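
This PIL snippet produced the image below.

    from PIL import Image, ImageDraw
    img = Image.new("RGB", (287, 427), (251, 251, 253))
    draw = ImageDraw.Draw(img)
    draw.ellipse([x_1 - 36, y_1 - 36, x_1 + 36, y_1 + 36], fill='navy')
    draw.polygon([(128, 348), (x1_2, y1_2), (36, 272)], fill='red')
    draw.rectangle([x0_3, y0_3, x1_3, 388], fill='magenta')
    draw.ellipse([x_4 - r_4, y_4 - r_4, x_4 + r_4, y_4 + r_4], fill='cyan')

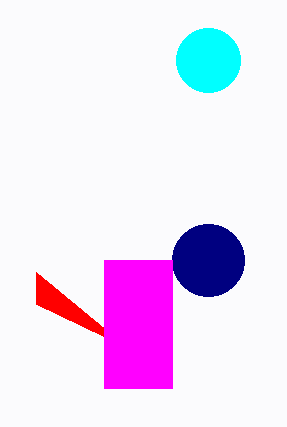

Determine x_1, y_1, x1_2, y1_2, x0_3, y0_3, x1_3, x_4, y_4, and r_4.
x_1 = 208
y_1 = 260
x1_2 = 36
y1_2 = 304
x0_3 = 104
y0_3 = 260
x1_3 = 172
x_4 = 208
y_4 = 60
r_4 = 32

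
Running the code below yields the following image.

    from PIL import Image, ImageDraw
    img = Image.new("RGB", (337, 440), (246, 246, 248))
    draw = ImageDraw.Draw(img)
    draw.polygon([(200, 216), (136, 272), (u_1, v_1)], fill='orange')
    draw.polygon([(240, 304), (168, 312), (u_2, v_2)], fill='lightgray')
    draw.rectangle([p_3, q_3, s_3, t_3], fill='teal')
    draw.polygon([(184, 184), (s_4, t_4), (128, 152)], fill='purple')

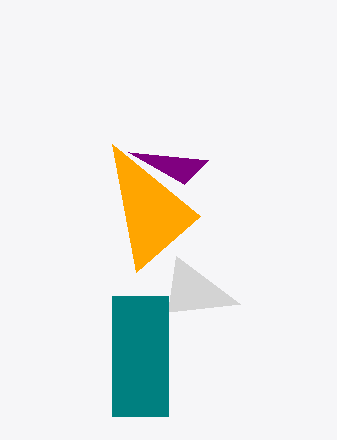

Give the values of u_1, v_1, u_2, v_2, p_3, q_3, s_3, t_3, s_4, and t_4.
u_1 = 112
v_1 = 144
u_2 = 176
v_2 = 256
p_3 = 112
q_3 = 296
s_3 = 168
t_3 = 416
s_4 = 208
t_4 = 160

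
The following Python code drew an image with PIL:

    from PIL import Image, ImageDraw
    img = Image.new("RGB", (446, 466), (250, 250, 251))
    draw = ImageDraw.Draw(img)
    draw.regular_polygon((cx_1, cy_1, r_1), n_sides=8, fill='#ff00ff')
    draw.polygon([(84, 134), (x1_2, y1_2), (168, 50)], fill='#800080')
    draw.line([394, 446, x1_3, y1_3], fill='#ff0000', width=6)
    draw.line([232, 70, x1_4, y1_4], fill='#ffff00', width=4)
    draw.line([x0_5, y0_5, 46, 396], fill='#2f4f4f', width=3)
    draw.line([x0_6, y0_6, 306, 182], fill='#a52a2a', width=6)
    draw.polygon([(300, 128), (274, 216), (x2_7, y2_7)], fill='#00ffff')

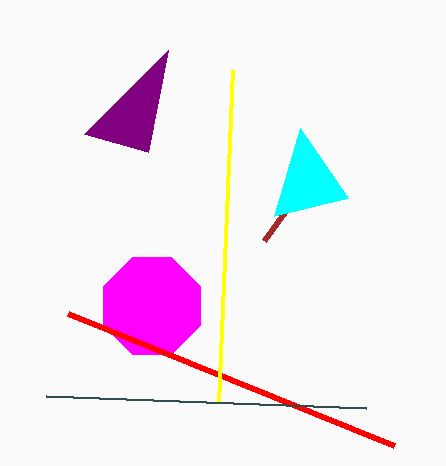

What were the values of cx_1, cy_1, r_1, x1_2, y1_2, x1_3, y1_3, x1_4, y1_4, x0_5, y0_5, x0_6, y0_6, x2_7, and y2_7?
cx_1 = 152; cy_1 = 306; r_1 = 52; x1_2 = 148; y1_2 = 152; x1_3 = 68; y1_3 = 314; x1_4 = 218; y1_4 = 402; x0_5 = 366; y0_5 = 408; x0_6 = 264; y0_6 = 240; x2_7 = 348; y2_7 = 198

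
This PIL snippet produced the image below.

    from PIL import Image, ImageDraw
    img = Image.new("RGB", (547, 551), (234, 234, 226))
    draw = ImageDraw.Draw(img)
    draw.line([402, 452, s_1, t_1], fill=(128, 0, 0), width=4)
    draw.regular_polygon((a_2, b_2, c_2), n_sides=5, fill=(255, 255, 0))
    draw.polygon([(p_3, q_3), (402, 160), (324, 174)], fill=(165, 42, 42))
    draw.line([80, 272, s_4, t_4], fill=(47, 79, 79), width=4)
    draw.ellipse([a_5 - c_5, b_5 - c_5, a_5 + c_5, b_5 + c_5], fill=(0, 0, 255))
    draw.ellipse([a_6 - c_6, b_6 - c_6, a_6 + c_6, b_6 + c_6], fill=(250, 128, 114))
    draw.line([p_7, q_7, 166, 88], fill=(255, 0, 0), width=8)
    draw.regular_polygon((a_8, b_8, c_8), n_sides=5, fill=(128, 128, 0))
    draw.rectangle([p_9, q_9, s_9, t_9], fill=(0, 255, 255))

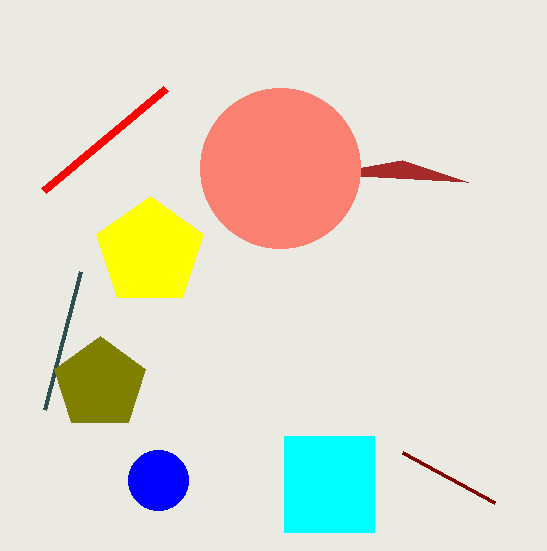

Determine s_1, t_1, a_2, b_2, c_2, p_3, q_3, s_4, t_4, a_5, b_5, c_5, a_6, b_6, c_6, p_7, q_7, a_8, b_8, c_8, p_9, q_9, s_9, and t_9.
s_1 = 494
t_1 = 502
a_2 = 150
b_2 = 252
c_2 = 56
p_3 = 468
q_3 = 182
s_4 = 44
t_4 = 410
a_5 = 158
b_5 = 480
c_5 = 30
a_6 = 280
b_6 = 168
c_6 = 80
p_7 = 44
q_7 = 190
a_8 = 100
b_8 = 384
c_8 = 48
p_9 = 284
q_9 = 436
s_9 = 374
t_9 = 532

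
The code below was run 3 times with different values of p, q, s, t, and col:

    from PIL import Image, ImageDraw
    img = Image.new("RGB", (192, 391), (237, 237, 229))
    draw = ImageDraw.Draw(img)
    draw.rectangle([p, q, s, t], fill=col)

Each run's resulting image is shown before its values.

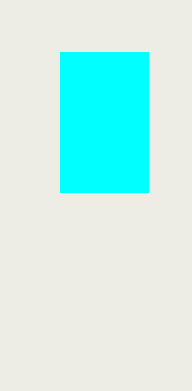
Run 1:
p = 60; q = 52; s = 148; t = 192; col = 'cyan'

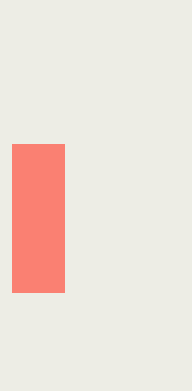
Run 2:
p = 12, q = 144, s = 64, t = 292, col = 'salmon'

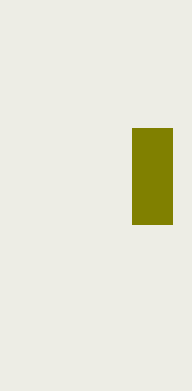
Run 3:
p = 132, q = 128, s = 172, t = 224, col = 'olive'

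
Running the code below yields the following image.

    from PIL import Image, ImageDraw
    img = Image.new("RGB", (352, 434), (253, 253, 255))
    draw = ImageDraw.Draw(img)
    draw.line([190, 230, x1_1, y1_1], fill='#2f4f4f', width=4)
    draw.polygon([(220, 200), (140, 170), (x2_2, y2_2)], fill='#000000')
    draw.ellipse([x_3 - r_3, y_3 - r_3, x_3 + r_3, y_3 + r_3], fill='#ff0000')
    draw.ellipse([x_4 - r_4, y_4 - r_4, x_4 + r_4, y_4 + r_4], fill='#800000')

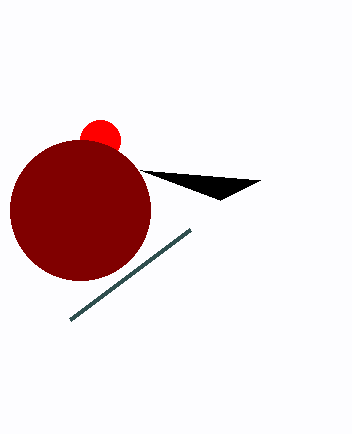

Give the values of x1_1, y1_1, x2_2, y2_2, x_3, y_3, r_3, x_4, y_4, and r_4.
x1_1 = 70; y1_1 = 320; x2_2 = 260; y2_2 = 180; x_3 = 100; y_3 = 140; r_3 = 20; x_4 = 80; y_4 = 210; r_4 = 70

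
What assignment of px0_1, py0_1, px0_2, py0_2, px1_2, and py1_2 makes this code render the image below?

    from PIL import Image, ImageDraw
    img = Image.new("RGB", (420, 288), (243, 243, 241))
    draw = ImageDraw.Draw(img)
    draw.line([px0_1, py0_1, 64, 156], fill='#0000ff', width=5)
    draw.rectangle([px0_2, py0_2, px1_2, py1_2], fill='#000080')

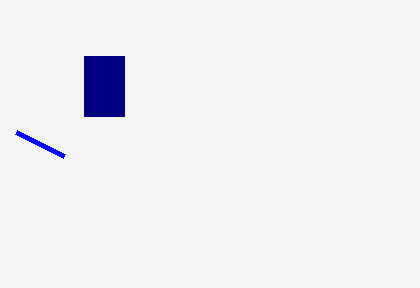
px0_1 = 16; py0_1 = 132; px0_2 = 84; py0_2 = 56; px1_2 = 124; py1_2 = 116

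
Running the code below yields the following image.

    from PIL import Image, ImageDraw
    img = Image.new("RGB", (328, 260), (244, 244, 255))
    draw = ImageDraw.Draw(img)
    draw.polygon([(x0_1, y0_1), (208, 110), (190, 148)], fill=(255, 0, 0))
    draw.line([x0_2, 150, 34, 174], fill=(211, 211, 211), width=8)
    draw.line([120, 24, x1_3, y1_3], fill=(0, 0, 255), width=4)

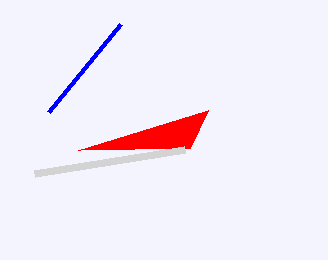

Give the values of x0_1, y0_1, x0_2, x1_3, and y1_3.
x0_1 = 78
y0_1 = 150
x0_2 = 184
x1_3 = 48
y1_3 = 112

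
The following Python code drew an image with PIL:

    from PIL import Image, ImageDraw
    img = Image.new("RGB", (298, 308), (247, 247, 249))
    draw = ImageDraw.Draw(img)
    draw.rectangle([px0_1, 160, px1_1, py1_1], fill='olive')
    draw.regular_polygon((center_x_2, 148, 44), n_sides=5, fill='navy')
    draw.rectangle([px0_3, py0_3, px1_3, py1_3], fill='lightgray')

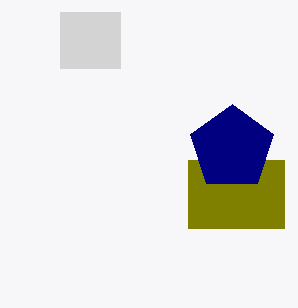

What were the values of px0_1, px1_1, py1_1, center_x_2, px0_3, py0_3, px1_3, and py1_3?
px0_1 = 188
px1_1 = 284
py1_1 = 228
center_x_2 = 232
px0_3 = 60
py0_3 = 12
px1_3 = 120
py1_3 = 68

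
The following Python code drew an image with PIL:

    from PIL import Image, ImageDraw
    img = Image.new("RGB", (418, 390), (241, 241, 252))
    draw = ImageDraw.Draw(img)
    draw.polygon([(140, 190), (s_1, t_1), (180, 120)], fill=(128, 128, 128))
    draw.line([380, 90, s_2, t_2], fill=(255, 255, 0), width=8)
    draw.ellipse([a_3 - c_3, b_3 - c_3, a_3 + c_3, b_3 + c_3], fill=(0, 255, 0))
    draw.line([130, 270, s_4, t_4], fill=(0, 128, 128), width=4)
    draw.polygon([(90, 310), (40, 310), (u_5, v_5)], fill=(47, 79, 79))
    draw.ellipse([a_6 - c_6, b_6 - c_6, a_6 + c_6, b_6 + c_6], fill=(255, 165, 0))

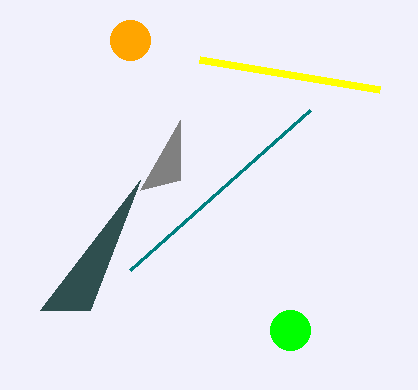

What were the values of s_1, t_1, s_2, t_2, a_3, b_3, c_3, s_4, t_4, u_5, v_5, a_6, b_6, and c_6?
s_1 = 180
t_1 = 180
s_2 = 200
t_2 = 60
a_3 = 290
b_3 = 330
c_3 = 20
s_4 = 310
t_4 = 110
u_5 = 140
v_5 = 180
a_6 = 130
b_6 = 40
c_6 = 20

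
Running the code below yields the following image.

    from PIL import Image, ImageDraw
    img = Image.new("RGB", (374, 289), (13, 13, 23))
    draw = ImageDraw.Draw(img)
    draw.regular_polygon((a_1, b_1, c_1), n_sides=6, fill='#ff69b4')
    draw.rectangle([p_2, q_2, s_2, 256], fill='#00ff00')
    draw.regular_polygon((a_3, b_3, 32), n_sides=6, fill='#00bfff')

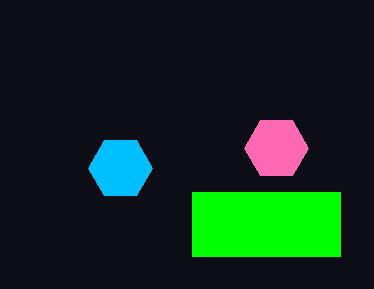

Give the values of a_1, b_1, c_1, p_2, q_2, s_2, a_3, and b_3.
a_1 = 276, b_1 = 148, c_1 = 32, p_2 = 192, q_2 = 192, s_2 = 340, a_3 = 120, b_3 = 168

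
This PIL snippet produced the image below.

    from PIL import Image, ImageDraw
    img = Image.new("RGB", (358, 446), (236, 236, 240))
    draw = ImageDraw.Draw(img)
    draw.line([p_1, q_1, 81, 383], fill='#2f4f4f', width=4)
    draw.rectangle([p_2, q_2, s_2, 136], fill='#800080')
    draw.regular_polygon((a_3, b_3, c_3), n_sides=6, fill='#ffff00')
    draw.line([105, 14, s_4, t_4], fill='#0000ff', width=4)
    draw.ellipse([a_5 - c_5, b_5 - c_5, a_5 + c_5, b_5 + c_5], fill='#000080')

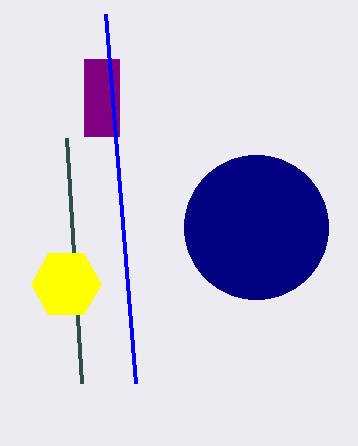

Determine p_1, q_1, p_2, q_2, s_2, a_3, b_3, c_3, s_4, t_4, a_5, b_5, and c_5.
p_1 = 66, q_1 = 138, p_2 = 84, q_2 = 59, s_2 = 119, a_3 = 66, b_3 = 284, c_3 = 35, s_4 = 135, t_4 = 383, a_5 = 256, b_5 = 227, c_5 = 72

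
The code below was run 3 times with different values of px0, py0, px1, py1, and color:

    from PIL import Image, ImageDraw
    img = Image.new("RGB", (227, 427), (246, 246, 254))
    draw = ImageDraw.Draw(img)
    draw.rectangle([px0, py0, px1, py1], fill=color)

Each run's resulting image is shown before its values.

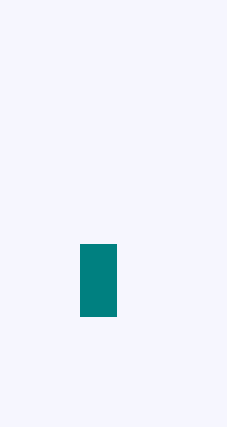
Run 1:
px0 = 80, py0 = 244, px1 = 116, py1 = 316, color = 'teal'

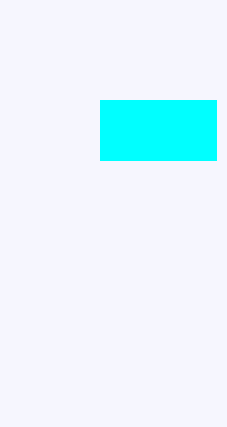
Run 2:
px0 = 100; py0 = 100; px1 = 216; py1 = 160; color = 'cyan'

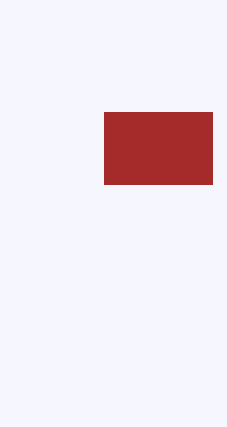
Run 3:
px0 = 104
py0 = 112
px1 = 212
py1 = 184
color = 'brown'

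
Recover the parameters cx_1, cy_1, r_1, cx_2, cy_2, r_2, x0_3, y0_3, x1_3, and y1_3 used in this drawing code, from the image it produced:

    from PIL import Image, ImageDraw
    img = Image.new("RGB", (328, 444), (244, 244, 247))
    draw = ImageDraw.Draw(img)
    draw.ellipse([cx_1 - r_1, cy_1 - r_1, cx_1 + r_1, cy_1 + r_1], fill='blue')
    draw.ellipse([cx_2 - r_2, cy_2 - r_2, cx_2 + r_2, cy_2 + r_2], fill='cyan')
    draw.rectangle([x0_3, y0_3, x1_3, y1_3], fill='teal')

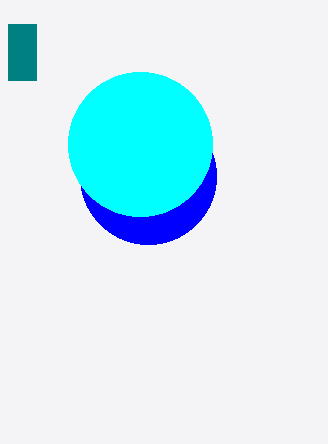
cx_1 = 148, cy_1 = 176, r_1 = 68, cx_2 = 140, cy_2 = 144, r_2 = 72, x0_3 = 8, y0_3 = 24, x1_3 = 36, y1_3 = 80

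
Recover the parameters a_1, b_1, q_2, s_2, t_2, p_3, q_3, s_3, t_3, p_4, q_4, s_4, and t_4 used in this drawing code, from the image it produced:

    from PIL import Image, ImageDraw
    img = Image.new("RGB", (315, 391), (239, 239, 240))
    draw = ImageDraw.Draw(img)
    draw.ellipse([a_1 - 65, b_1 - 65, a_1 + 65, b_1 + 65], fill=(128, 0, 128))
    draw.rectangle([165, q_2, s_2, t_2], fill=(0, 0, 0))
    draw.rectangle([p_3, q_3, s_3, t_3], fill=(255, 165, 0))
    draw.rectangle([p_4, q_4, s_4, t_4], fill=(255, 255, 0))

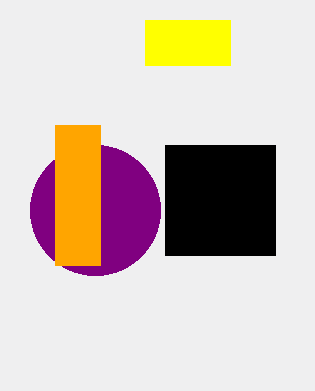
a_1 = 95
b_1 = 210
q_2 = 145
s_2 = 275
t_2 = 255
p_3 = 55
q_3 = 125
s_3 = 100
t_3 = 265
p_4 = 145
q_4 = 20
s_4 = 230
t_4 = 65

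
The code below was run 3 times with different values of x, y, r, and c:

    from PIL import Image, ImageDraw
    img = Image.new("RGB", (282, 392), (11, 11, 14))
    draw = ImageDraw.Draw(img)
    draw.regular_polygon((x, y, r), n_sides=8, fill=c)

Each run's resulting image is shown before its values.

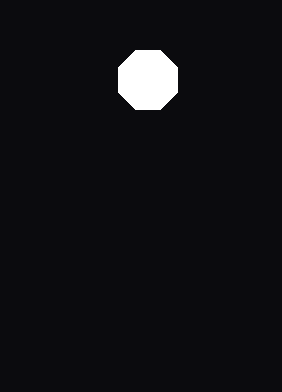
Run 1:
x = 148
y = 80
r = 32
c = 'white'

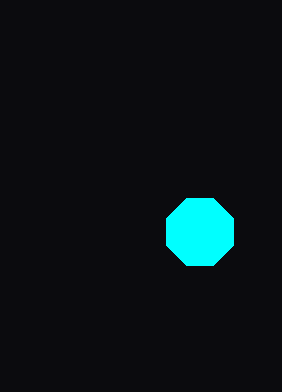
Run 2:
x = 200
y = 232
r = 36
c = 'cyan'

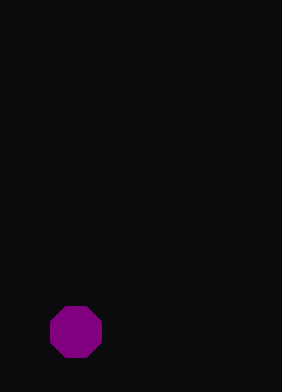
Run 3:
x = 76
y = 332
r = 28
c = 'purple'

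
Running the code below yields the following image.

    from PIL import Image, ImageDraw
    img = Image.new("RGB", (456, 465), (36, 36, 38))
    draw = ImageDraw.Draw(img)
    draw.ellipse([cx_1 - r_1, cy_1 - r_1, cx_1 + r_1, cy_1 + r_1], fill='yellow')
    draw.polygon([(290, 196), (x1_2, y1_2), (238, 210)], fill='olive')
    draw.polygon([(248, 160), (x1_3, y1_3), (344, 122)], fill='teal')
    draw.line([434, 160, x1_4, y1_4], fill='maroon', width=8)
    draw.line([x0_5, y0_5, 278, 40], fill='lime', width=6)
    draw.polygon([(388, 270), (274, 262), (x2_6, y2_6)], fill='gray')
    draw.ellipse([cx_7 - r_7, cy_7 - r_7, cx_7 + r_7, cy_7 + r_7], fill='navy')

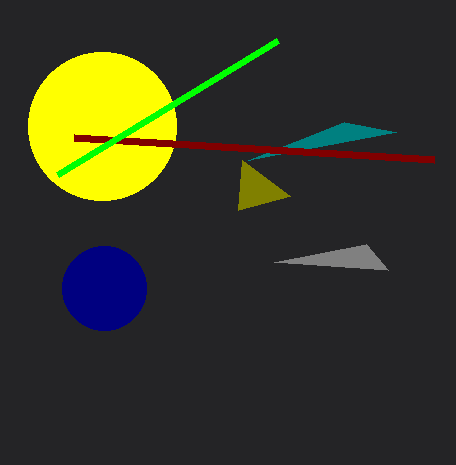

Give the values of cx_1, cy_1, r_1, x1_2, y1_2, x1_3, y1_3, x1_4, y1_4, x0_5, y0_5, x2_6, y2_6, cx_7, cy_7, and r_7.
cx_1 = 102
cy_1 = 126
r_1 = 74
x1_2 = 242
y1_2 = 160
x1_3 = 396
y1_3 = 132
x1_4 = 74
y1_4 = 138
x0_5 = 58
y0_5 = 174
x2_6 = 366
y2_6 = 244
cx_7 = 104
cy_7 = 288
r_7 = 42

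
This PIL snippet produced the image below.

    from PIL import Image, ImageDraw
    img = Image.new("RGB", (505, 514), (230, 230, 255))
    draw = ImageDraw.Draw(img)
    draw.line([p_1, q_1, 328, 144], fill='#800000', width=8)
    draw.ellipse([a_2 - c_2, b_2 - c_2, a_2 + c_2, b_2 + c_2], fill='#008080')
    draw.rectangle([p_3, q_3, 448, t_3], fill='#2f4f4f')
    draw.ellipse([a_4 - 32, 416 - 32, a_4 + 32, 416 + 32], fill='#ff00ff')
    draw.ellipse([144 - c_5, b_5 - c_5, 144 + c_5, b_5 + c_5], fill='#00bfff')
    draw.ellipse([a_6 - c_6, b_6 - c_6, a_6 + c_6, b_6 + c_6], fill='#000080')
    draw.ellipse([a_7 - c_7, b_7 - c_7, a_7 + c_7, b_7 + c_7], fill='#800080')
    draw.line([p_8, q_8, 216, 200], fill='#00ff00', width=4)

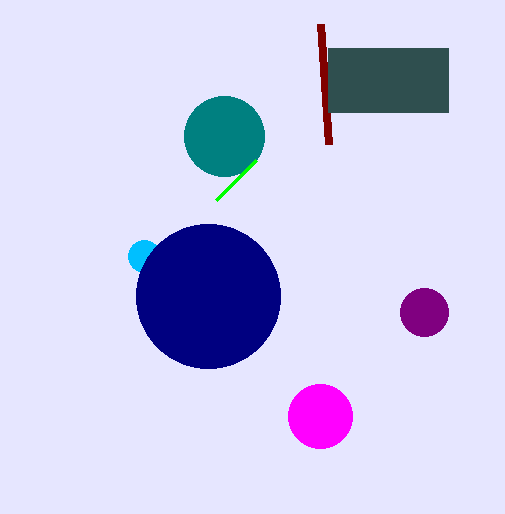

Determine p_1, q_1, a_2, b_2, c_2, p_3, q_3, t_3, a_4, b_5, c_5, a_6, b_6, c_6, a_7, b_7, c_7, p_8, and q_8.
p_1 = 320
q_1 = 24
a_2 = 224
b_2 = 136
c_2 = 40
p_3 = 328
q_3 = 48
t_3 = 112
a_4 = 320
b_5 = 256
c_5 = 16
a_6 = 208
b_6 = 296
c_6 = 72
a_7 = 424
b_7 = 312
c_7 = 24
p_8 = 256
q_8 = 160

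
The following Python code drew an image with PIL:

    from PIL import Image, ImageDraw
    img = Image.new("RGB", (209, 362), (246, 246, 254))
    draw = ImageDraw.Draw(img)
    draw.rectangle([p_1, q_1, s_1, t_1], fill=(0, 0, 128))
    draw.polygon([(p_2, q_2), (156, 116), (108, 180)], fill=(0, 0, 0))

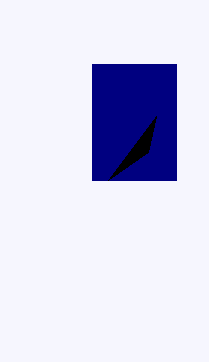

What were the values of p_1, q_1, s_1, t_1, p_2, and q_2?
p_1 = 92
q_1 = 64
s_1 = 176
t_1 = 180
p_2 = 148
q_2 = 152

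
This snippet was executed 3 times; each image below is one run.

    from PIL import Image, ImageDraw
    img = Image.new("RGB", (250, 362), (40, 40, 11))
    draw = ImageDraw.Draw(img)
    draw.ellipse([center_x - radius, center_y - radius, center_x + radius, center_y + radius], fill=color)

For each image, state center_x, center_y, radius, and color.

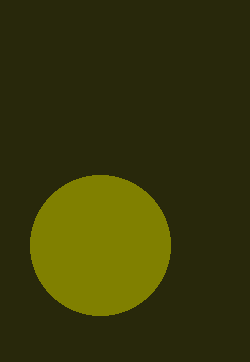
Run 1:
center_x = 100, center_y = 245, radius = 70, color = 'olive'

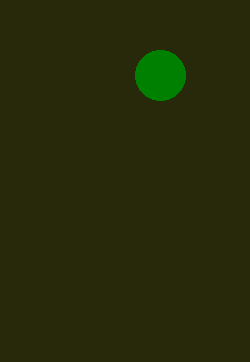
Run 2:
center_x = 160; center_y = 75; radius = 25; color = 'green'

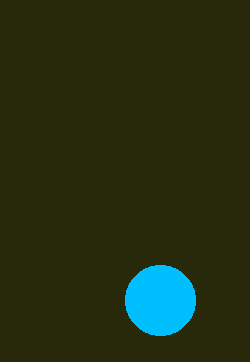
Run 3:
center_x = 160
center_y = 300
radius = 35
color = 'deepskyblue'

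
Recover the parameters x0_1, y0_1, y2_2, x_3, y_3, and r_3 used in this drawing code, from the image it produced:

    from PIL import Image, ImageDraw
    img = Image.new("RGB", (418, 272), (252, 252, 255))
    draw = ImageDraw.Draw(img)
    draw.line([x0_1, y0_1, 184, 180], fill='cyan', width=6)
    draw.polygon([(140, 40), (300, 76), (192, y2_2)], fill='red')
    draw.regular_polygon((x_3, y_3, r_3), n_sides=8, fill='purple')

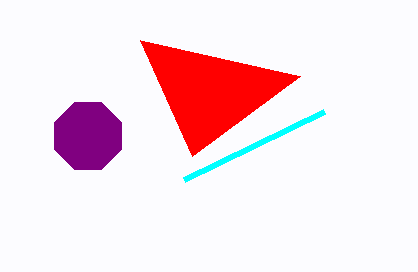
x0_1 = 324, y0_1 = 112, y2_2 = 156, x_3 = 88, y_3 = 136, r_3 = 36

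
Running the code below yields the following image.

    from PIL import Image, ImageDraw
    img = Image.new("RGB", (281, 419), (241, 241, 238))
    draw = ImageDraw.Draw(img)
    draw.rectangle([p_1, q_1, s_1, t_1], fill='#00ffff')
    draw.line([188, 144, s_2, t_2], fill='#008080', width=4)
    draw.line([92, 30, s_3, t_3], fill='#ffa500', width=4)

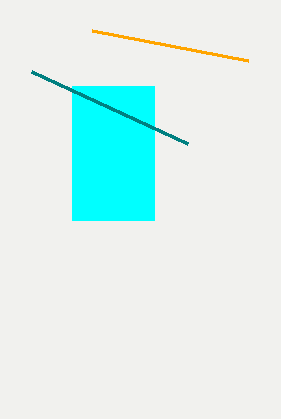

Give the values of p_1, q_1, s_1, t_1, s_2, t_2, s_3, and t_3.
p_1 = 72
q_1 = 86
s_1 = 154
t_1 = 220
s_2 = 32
t_2 = 72
s_3 = 248
t_3 = 60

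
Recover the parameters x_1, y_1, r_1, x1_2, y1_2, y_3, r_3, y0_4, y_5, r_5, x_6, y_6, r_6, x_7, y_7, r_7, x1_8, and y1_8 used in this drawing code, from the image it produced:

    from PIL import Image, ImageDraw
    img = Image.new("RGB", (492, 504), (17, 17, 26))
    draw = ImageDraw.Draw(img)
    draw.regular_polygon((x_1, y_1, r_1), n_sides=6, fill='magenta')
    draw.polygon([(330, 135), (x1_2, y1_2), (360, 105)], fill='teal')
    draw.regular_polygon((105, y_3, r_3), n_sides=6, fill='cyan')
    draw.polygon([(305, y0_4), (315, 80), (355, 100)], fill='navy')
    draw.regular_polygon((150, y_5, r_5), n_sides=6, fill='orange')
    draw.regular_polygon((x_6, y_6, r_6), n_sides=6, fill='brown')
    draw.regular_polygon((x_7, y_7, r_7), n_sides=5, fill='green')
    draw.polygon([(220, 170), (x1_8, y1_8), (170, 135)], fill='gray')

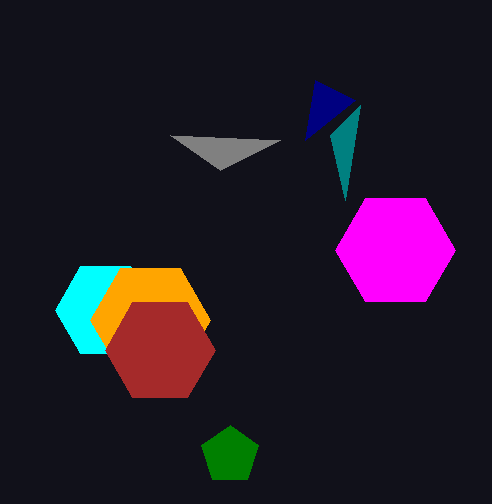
x_1 = 395, y_1 = 250, r_1 = 60, x1_2 = 345, y1_2 = 200, y_3 = 310, r_3 = 50, y0_4 = 140, y_5 = 320, r_5 = 60, x_6 = 160, y_6 = 350, r_6 = 55, x_7 = 230, y_7 = 455, r_7 = 30, x1_8 = 280, y1_8 = 140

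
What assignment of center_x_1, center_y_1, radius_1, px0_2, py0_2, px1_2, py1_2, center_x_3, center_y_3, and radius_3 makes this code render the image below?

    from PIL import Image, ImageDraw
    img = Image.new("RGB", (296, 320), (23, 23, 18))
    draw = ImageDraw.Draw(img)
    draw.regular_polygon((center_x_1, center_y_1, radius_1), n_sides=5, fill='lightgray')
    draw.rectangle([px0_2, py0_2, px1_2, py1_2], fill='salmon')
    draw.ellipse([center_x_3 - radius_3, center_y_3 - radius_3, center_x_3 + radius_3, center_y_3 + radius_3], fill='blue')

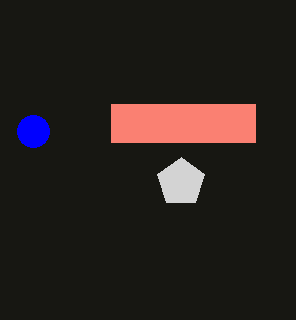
center_x_1 = 181
center_y_1 = 182
radius_1 = 25
px0_2 = 111
py0_2 = 104
px1_2 = 255
py1_2 = 142
center_x_3 = 33
center_y_3 = 131
radius_3 = 16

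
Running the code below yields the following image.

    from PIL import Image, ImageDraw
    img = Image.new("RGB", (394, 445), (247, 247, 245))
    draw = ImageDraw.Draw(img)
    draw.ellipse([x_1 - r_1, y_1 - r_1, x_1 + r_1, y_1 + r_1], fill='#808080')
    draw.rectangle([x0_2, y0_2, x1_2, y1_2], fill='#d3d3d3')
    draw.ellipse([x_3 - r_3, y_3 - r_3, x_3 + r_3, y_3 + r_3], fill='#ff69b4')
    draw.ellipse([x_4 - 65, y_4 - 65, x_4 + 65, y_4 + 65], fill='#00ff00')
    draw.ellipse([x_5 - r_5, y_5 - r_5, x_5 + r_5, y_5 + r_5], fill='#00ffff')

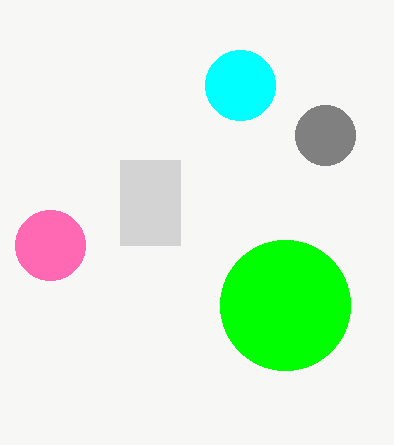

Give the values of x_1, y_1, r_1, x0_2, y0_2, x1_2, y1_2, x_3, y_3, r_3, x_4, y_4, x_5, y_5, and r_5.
x_1 = 325; y_1 = 135; r_1 = 30; x0_2 = 120; y0_2 = 160; x1_2 = 180; y1_2 = 245; x_3 = 50; y_3 = 245; r_3 = 35; x_4 = 285; y_4 = 305; x_5 = 240; y_5 = 85; r_5 = 35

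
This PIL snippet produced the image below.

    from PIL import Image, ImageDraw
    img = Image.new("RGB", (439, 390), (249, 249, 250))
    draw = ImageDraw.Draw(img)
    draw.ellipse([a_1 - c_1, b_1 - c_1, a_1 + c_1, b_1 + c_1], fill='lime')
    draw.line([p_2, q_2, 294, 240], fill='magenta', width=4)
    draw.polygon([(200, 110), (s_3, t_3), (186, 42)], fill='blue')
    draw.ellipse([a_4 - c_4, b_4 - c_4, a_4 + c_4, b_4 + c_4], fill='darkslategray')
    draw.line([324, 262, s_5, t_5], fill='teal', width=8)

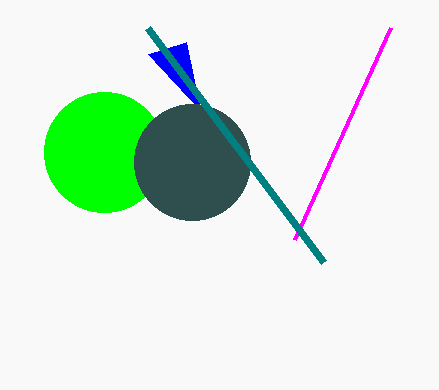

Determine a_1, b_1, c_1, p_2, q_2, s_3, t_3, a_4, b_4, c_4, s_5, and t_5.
a_1 = 104; b_1 = 152; c_1 = 60; p_2 = 390; q_2 = 28; s_3 = 148; t_3 = 54; a_4 = 192; b_4 = 162; c_4 = 58; s_5 = 148; t_5 = 28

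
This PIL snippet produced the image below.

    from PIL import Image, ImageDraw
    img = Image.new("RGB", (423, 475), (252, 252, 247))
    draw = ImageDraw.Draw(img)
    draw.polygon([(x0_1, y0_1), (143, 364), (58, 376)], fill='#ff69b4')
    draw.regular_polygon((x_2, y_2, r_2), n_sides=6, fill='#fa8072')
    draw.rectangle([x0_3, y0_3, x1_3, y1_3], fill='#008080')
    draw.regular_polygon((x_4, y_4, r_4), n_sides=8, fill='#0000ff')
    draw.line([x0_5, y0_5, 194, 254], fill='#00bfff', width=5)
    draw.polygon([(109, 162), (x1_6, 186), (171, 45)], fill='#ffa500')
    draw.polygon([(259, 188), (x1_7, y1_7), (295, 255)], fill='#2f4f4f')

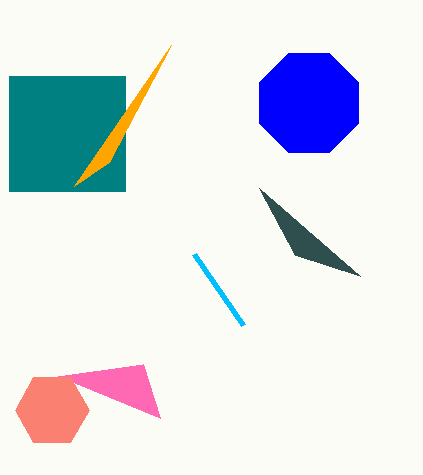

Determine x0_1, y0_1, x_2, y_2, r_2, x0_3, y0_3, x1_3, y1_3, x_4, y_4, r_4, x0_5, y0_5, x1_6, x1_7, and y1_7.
x0_1 = 160; y0_1 = 418; x_2 = 52; y_2 = 410; r_2 = 37; x0_3 = 9; y0_3 = 76; x1_3 = 125; y1_3 = 191; x_4 = 309; y_4 = 103; r_4 = 54; x0_5 = 243; y0_5 = 325; x1_6 = 74; x1_7 = 360; y1_7 = 276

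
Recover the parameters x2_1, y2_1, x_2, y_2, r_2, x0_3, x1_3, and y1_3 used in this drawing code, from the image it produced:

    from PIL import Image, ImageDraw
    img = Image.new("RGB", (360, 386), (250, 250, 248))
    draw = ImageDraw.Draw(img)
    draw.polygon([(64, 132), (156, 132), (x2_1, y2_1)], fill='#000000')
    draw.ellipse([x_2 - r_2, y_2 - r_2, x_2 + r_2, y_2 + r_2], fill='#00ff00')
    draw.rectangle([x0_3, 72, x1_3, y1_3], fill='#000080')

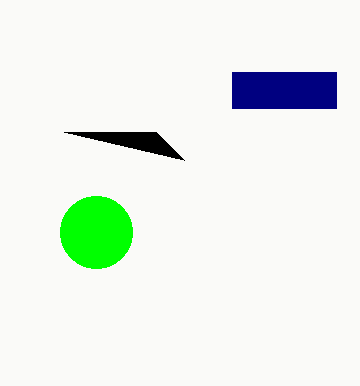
x2_1 = 184; y2_1 = 160; x_2 = 96; y_2 = 232; r_2 = 36; x0_3 = 232; x1_3 = 336; y1_3 = 108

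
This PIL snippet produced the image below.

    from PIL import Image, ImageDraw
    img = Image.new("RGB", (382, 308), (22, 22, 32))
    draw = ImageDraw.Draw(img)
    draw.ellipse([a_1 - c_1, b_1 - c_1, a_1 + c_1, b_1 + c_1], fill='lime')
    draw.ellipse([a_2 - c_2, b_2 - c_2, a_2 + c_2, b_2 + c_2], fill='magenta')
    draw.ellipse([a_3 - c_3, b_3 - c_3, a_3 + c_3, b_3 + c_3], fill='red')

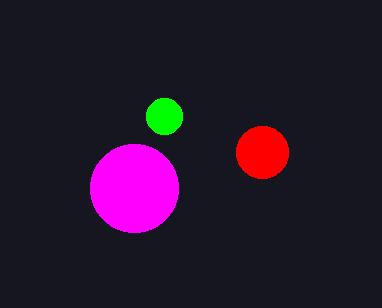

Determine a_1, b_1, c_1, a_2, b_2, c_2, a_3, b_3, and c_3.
a_1 = 164
b_1 = 116
c_1 = 18
a_2 = 134
b_2 = 188
c_2 = 44
a_3 = 262
b_3 = 152
c_3 = 26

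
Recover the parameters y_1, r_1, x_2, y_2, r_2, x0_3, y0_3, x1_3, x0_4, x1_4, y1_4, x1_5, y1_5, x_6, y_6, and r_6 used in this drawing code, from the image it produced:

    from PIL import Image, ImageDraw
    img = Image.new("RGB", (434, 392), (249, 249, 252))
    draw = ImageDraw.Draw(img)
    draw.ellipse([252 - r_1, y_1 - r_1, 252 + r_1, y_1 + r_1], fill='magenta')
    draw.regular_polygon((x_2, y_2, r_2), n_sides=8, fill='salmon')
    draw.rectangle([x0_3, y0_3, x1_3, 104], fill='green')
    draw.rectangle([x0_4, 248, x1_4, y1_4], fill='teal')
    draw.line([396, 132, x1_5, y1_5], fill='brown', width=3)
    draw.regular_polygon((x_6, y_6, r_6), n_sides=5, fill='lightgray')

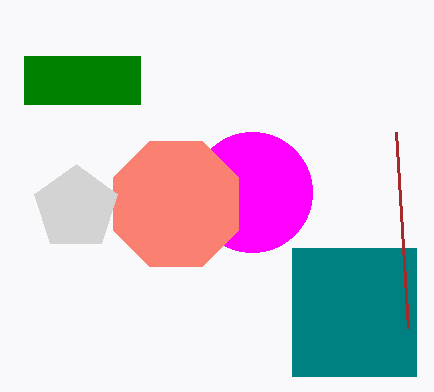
y_1 = 192
r_1 = 60
x_2 = 176
y_2 = 204
r_2 = 68
x0_3 = 24
y0_3 = 56
x1_3 = 140
x0_4 = 292
x1_4 = 416
y1_4 = 376
x1_5 = 408
y1_5 = 328
x_6 = 76
y_6 = 208
r_6 = 44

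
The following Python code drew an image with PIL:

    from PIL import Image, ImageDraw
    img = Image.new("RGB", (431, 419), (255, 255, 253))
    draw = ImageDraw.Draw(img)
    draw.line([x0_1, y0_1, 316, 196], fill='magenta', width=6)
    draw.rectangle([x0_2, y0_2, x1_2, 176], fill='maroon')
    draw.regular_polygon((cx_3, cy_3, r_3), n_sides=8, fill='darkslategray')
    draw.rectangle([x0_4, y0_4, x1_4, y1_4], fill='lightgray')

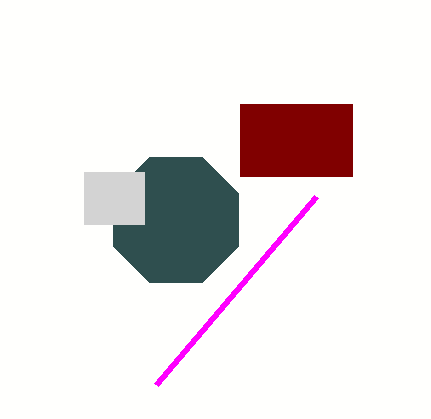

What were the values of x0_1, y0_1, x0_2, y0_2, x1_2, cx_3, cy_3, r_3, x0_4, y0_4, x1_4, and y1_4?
x0_1 = 156; y0_1 = 384; x0_2 = 240; y0_2 = 104; x1_2 = 352; cx_3 = 176; cy_3 = 220; r_3 = 68; x0_4 = 84; y0_4 = 172; x1_4 = 144; y1_4 = 224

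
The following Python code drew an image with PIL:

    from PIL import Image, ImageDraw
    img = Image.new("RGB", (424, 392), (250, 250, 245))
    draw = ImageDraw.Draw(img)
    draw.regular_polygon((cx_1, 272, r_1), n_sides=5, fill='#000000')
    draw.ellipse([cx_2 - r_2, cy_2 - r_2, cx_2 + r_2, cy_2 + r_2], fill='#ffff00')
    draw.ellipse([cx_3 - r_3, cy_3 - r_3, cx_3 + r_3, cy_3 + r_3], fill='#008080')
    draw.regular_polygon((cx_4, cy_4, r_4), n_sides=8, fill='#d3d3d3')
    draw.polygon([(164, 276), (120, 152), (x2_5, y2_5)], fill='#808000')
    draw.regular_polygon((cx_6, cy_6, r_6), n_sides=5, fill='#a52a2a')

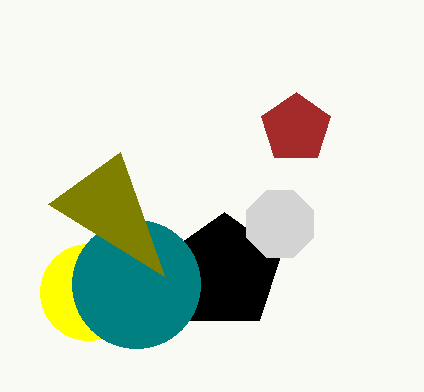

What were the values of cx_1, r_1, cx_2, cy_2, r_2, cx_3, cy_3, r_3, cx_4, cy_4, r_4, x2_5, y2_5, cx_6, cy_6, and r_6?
cx_1 = 224, r_1 = 60, cx_2 = 88, cy_2 = 292, r_2 = 48, cx_3 = 136, cy_3 = 284, r_3 = 64, cx_4 = 280, cy_4 = 224, r_4 = 36, x2_5 = 48, y2_5 = 204, cx_6 = 296, cy_6 = 128, r_6 = 36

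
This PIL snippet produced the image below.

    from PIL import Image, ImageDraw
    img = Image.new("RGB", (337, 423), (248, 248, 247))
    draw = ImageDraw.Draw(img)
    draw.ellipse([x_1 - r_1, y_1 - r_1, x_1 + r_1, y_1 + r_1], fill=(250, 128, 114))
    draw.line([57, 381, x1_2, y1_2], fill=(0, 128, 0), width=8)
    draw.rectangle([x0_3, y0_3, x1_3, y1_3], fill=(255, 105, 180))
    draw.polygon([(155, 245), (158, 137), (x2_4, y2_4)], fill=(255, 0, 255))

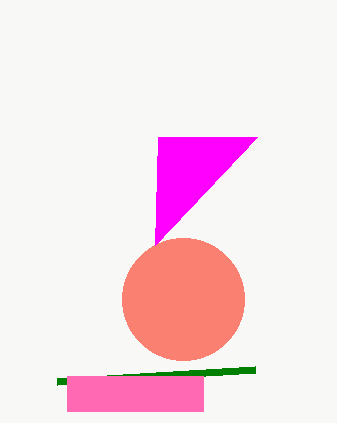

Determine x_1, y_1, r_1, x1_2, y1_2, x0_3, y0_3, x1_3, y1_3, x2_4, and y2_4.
x_1 = 183
y_1 = 299
r_1 = 61
x1_2 = 255
y1_2 = 369
x0_3 = 67
y0_3 = 376
x1_3 = 203
y1_3 = 411
x2_4 = 257
y2_4 = 137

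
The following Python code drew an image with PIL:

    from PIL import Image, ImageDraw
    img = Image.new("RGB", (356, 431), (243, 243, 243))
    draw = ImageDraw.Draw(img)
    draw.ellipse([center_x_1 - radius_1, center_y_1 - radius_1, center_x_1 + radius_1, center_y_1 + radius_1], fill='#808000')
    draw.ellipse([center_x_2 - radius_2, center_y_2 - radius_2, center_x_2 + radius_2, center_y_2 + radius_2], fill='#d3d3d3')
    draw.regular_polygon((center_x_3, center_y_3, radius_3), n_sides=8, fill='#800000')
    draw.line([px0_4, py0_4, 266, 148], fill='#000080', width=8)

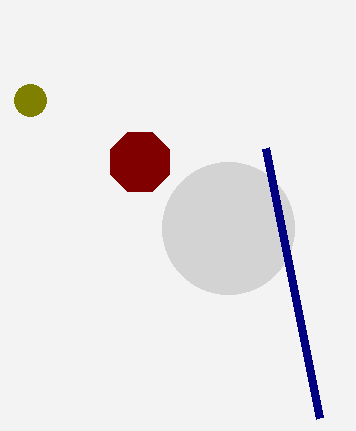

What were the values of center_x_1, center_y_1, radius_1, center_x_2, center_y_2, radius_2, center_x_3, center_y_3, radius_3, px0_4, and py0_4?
center_x_1 = 30, center_y_1 = 100, radius_1 = 16, center_x_2 = 228, center_y_2 = 228, radius_2 = 66, center_x_3 = 140, center_y_3 = 162, radius_3 = 32, px0_4 = 320, py0_4 = 418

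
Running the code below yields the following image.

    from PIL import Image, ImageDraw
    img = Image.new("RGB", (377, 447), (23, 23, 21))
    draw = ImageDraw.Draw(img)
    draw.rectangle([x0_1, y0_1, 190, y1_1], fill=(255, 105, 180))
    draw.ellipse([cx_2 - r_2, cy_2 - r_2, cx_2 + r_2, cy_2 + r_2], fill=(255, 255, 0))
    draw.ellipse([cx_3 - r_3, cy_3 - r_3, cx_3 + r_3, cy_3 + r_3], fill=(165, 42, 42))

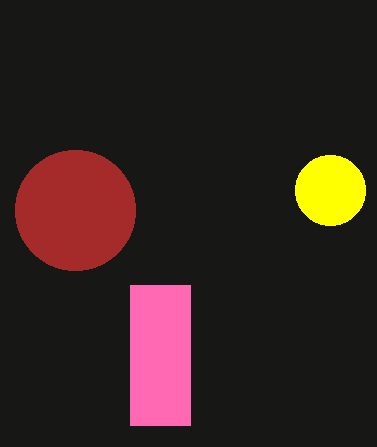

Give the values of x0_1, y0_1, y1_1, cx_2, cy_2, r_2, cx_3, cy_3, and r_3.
x0_1 = 130
y0_1 = 285
y1_1 = 425
cx_2 = 330
cy_2 = 190
r_2 = 35
cx_3 = 75
cy_3 = 210
r_3 = 60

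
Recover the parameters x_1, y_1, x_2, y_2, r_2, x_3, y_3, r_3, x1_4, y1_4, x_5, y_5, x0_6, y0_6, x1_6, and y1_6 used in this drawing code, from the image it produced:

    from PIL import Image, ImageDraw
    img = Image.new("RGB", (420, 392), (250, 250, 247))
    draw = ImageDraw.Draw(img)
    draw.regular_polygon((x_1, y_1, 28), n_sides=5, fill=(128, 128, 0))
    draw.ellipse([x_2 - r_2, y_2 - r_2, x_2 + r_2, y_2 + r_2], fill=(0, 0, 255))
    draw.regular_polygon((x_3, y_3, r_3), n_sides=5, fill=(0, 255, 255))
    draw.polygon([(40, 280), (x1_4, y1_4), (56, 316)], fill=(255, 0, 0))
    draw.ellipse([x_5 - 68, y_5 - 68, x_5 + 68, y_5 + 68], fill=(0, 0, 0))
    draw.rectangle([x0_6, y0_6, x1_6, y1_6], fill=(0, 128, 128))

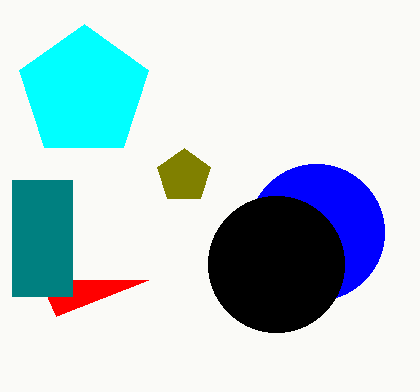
x_1 = 184
y_1 = 176
x_2 = 316
y_2 = 232
r_2 = 68
x_3 = 84
y_3 = 92
r_3 = 68
x1_4 = 148
y1_4 = 280
x_5 = 276
y_5 = 264
x0_6 = 12
y0_6 = 180
x1_6 = 72
y1_6 = 296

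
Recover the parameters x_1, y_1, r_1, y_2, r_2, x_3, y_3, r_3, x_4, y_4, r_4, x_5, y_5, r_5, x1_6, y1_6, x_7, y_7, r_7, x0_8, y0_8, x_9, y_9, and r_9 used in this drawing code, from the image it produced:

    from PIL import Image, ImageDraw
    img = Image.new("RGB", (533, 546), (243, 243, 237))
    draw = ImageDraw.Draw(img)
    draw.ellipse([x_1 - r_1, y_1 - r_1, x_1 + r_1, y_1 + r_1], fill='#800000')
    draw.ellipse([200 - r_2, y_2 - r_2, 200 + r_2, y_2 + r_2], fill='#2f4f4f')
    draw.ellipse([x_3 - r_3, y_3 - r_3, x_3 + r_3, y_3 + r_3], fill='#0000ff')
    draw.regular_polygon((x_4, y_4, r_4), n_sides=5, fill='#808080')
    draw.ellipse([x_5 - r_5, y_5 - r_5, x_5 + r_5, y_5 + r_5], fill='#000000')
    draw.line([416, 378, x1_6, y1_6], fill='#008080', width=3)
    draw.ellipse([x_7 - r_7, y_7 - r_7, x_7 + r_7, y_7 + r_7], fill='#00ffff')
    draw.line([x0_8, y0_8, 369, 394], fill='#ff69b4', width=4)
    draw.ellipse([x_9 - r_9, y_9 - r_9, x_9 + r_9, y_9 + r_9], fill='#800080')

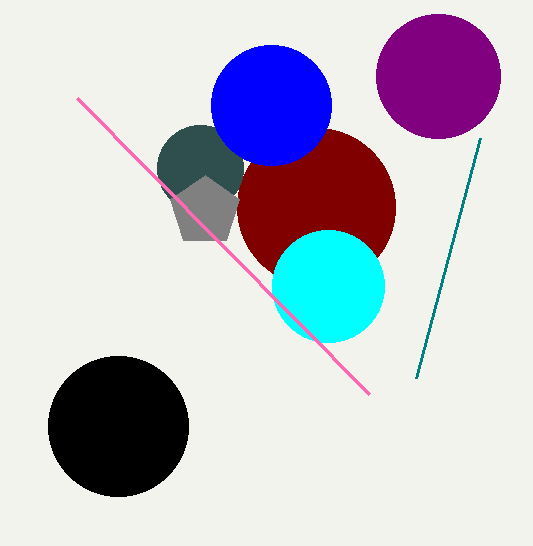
x_1 = 316; y_1 = 207; r_1 = 79; y_2 = 168; r_2 = 43; x_3 = 271; y_3 = 105; r_3 = 60; x_4 = 205; y_4 = 211; r_4 = 36; x_5 = 118; y_5 = 426; r_5 = 70; x1_6 = 480; y1_6 = 138; x_7 = 328; y_7 = 286; r_7 = 56; x0_8 = 77; y0_8 = 98; x_9 = 438; y_9 = 76; r_9 = 62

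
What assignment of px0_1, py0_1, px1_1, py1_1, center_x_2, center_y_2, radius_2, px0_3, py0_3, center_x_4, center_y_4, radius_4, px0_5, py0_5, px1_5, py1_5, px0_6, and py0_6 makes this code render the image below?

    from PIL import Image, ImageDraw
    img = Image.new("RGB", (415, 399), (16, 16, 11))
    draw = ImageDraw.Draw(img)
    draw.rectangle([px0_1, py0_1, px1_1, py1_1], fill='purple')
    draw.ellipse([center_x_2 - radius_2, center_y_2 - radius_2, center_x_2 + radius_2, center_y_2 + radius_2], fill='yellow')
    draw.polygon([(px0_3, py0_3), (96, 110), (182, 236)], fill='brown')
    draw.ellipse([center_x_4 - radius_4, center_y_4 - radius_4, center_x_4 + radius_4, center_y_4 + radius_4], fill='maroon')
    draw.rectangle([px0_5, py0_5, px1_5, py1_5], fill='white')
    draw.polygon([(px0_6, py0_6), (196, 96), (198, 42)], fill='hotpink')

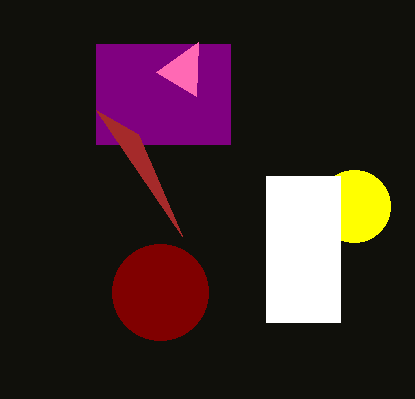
px0_1 = 96, py0_1 = 44, px1_1 = 230, py1_1 = 144, center_x_2 = 354, center_y_2 = 206, radius_2 = 36, px0_3 = 138, py0_3 = 134, center_x_4 = 160, center_y_4 = 292, radius_4 = 48, px0_5 = 266, py0_5 = 176, px1_5 = 340, py1_5 = 322, px0_6 = 156, py0_6 = 72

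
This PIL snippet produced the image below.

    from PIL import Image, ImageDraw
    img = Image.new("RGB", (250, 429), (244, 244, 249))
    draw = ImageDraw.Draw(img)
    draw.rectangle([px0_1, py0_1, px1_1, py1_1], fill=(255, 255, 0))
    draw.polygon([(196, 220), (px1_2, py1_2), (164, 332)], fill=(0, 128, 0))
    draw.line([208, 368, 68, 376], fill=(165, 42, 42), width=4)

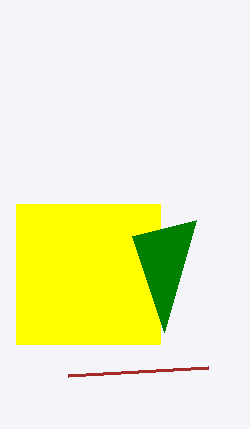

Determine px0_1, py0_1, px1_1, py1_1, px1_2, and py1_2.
px0_1 = 16, py0_1 = 204, px1_1 = 160, py1_1 = 344, px1_2 = 132, py1_2 = 236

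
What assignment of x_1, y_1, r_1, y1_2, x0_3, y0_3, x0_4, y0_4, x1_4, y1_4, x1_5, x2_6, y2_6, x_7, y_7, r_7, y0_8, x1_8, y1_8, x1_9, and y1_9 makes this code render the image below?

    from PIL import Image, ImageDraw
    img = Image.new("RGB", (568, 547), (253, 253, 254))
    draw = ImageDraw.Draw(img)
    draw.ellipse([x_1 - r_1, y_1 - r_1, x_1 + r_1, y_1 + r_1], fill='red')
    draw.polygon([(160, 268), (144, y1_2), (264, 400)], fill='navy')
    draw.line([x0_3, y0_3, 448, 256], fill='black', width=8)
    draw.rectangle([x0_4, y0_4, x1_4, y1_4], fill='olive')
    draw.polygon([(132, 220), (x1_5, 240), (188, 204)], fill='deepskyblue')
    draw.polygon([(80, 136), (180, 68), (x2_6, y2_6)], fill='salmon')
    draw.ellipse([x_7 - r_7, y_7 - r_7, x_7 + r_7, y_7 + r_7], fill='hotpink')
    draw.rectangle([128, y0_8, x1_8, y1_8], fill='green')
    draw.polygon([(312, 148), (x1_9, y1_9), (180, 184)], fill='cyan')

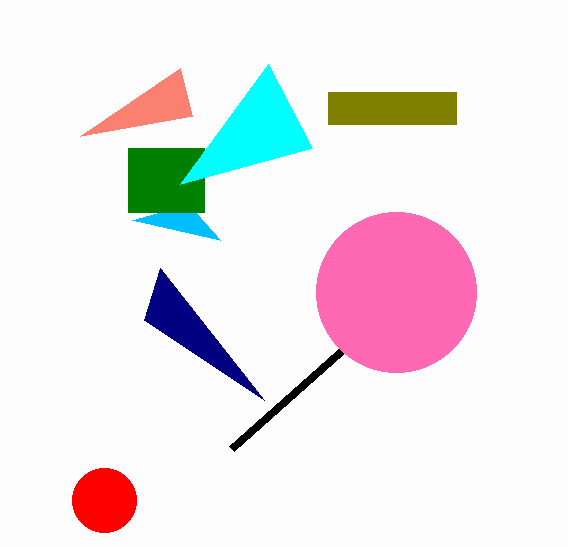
x_1 = 104; y_1 = 500; r_1 = 32; y1_2 = 320; x0_3 = 232; y0_3 = 448; x0_4 = 328; y0_4 = 92; x1_4 = 456; y1_4 = 124; x1_5 = 220; x2_6 = 192; y2_6 = 116; x_7 = 396; y_7 = 292; r_7 = 80; y0_8 = 148; x1_8 = 204; y1_8 = 212; x1_9 = 268; y1_9 = 64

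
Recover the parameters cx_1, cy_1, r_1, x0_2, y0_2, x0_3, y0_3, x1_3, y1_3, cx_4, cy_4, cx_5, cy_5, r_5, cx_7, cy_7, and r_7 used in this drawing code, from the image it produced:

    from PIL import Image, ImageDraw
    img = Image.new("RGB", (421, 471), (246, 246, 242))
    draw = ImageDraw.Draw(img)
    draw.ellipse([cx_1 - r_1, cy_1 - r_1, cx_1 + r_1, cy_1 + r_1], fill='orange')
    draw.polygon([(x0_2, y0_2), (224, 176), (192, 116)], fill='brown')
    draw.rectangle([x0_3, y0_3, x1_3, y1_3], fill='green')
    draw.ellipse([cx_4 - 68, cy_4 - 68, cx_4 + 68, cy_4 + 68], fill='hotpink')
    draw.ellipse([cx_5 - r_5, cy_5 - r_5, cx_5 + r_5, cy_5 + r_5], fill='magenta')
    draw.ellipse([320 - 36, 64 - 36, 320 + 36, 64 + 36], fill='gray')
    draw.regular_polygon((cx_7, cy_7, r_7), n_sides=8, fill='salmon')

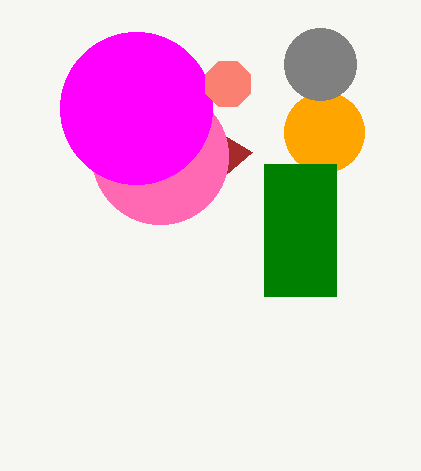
cx_1 = 324
cy_1 = 132
r_1 = 40
x0_2 = 252
y0_2 = 152
x0_3 = 264
y0_3 = 164
x1_3 = 336
y1_3 = 296
cx_4 = 160
cy_4 = 156
cx_5 = 136
cy_5 = 108
r_5 = 76
cx_7 = 228
cy_7 = 84
r_7 = 24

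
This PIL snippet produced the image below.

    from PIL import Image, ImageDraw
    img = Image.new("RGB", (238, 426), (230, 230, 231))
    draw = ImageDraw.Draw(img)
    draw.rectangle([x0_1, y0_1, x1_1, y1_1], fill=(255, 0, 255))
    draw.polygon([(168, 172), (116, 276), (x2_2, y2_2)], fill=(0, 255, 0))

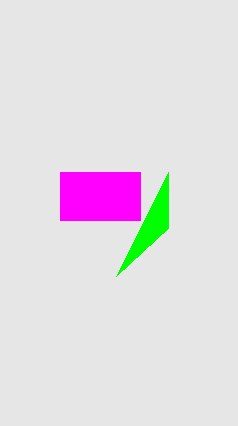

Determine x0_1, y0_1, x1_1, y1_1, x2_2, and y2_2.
x0_1 = 60, y0_1 = 172, x1_1 = 140, y1_1 = 220, x2_2 = 168, y2_2 = 228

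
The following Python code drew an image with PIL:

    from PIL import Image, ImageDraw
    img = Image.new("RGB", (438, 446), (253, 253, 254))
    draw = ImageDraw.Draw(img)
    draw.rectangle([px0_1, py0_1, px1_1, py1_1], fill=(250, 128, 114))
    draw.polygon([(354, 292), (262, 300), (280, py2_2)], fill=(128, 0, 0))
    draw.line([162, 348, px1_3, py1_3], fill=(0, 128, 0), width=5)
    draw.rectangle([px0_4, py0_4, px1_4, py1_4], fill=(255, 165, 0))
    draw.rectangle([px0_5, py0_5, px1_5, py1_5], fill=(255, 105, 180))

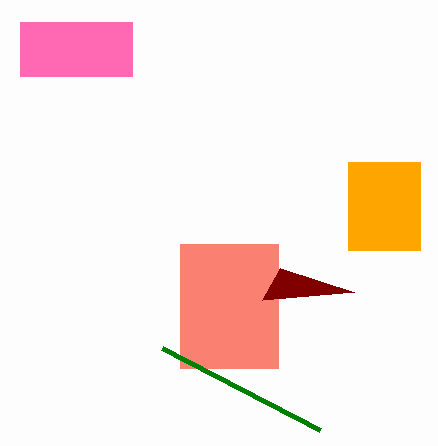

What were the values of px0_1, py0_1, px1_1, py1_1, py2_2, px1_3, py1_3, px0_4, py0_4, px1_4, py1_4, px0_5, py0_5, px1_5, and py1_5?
px0_1 = 180
py0_1 = 244
px1_1 = 278
py1_1 = 368
py2_2 = 268
px1_3 = 320
py1_3 = 430
px0_4 = 348
py0_4 = 162
px1_4 = 420
py1_4 = 250
px0_5 = 20
py0_5 = 22
px1_5 = 132
py1_5 = 76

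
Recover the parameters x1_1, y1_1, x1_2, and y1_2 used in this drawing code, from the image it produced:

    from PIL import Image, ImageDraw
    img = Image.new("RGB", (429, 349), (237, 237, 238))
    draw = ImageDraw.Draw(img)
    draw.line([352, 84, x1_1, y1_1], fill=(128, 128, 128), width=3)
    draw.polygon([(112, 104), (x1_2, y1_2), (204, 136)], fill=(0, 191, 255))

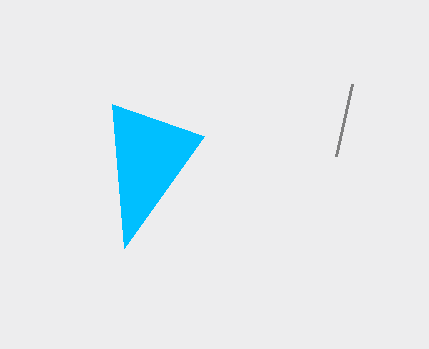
x1_1 = 336, y1_1 = 156, x1_2 = 124, y1_2 = 248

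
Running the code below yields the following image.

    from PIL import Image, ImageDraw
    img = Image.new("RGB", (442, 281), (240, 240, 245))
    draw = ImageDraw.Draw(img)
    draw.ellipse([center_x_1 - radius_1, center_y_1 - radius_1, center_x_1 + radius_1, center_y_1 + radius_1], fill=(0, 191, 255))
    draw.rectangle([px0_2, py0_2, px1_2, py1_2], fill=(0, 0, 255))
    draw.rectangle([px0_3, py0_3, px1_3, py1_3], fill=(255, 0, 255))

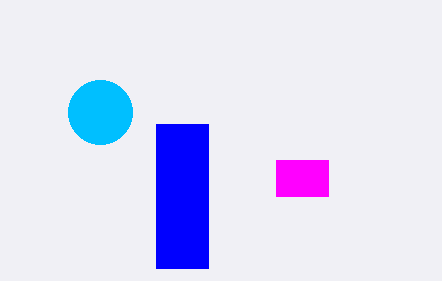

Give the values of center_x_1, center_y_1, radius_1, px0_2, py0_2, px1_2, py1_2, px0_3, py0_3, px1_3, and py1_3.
center_x_1 = 100
center_y_1 = 112
radius_1 = 32
px0_2 = 156
py0_2 = 124
px1_2 = 208
py1_2 = 268
px0_3 = 276
py0_3 = 160
px1_3 = 328
py1_3 = 196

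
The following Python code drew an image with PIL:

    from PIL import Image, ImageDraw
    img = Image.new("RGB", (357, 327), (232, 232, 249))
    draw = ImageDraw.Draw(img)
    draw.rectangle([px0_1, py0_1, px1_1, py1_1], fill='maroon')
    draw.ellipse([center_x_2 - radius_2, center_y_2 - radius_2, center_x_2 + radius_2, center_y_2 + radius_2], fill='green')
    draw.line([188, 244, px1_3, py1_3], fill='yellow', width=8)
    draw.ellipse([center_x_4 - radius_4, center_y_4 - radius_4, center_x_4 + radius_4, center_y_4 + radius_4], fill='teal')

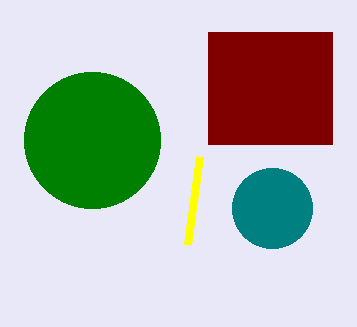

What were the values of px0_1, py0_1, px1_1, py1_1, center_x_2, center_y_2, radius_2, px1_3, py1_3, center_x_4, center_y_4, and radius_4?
px0_1 = 208
py0_1 = 32
px1_1 = 332
py1_1 = 144
center_x_2 = 92
center_y_2 = 140
radius_2 = 68
px1_3 = 200
py1_3 = 156
center_x_4 = 272
center_y_4 = 208
radius_4 = 40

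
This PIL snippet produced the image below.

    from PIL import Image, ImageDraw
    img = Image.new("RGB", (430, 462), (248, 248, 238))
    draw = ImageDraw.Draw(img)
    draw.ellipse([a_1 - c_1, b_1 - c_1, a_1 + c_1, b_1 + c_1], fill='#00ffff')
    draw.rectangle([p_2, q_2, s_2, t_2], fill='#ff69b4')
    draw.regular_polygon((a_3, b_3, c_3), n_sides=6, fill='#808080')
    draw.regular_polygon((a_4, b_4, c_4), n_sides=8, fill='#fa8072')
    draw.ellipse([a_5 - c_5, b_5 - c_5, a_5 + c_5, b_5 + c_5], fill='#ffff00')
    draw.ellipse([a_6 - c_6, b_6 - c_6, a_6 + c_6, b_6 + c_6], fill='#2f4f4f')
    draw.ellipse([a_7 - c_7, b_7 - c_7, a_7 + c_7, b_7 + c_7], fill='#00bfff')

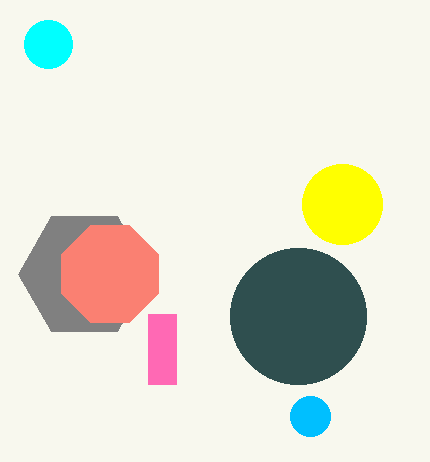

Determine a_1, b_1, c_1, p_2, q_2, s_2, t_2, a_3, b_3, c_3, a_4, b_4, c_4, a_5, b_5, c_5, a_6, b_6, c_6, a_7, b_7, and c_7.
a_1 = 48
b_1 = 44
c_1 = 24
p_2 = 148
q_2 = 314
s_2 = 176
t_2 = 384
a_3 = 84
b_3 = 274
c_3 = 66
a_4 = 110
b_4 = 274
c_4 = 52
a_5 = 342
b_5 = 204
c_5 = 40
a_6 = 298
b_6 = 316
c_6 = 68
a_7 = 310
b_7 = 416
c_7 = 20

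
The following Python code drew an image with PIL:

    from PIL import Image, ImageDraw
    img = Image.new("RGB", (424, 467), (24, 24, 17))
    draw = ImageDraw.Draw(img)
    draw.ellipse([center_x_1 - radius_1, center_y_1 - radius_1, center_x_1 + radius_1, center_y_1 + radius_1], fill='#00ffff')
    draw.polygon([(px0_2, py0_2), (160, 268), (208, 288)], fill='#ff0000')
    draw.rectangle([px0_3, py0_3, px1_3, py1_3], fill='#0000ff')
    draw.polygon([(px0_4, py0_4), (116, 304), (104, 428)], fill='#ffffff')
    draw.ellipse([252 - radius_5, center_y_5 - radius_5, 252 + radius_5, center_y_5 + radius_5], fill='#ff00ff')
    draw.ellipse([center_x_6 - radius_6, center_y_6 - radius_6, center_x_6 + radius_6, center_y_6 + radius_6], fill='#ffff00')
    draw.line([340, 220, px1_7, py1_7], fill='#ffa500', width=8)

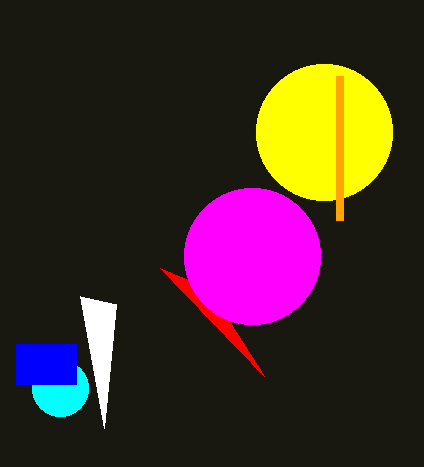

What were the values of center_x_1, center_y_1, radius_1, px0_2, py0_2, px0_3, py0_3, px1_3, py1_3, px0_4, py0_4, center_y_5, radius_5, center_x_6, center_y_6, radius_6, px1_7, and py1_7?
center_x_1 = 60, center_y_1 = 388, radius_1 = 28, px0_2 = 264, py0_2 = 376, px0_3 = 16, py0_3 = 344, px1_3 = 76, py1_3 = 384, px0_4 = 80, py0_4 = 296, center_y_5 = 256, radius_5 = 68, center_x_6 = 324, center_y_6 = 132, radius_6 = 68, px1_7 = 340, py1_7 = 76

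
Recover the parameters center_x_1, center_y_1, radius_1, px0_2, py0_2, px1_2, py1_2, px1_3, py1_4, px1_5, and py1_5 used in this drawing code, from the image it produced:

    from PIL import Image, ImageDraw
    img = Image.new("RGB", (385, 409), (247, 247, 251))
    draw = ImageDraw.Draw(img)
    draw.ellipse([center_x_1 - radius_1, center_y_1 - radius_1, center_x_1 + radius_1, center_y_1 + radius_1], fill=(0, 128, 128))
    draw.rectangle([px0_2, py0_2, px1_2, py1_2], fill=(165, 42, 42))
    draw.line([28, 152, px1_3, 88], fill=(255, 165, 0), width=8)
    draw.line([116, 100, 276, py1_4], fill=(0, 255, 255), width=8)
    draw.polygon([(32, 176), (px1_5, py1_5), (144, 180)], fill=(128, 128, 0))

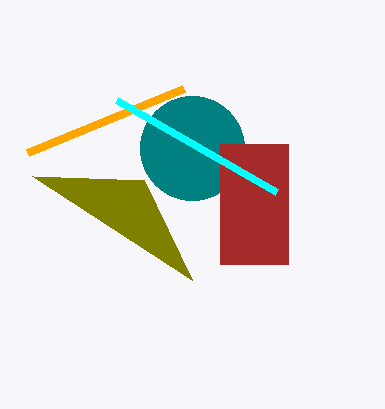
center_x_1 = 192, center_y_1 = 148, radius_1 = 52, px0_2 = 220, py0_2 = 144, px1_2 = 288, py1_2 = 264, px1_3 = 184, py1_4 = 192, px1_5 = 192, py1_5 = 280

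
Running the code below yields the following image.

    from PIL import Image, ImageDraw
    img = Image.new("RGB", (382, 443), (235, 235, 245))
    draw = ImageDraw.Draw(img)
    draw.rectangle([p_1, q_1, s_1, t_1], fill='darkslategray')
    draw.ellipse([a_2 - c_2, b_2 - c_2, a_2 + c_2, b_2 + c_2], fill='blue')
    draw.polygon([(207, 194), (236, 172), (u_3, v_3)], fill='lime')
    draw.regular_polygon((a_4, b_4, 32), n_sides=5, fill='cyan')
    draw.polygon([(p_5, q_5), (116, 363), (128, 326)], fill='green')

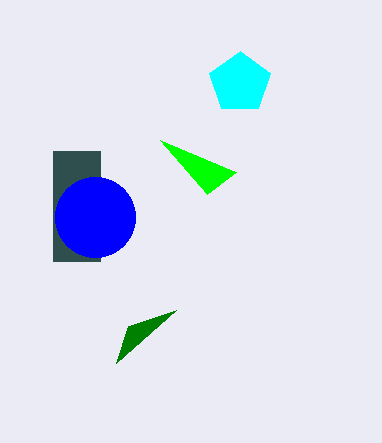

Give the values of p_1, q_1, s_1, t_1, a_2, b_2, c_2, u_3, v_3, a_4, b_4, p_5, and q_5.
p_1 = 53
q_1 = 151
s_1 = 100
t_1 = 261
a_2 = 95
b_2 = 217
c_2 = 40
u_3 = 160
v_3 = 140
a_4 = 240
b_4 = 83
p_5 = 176
q_5 = 310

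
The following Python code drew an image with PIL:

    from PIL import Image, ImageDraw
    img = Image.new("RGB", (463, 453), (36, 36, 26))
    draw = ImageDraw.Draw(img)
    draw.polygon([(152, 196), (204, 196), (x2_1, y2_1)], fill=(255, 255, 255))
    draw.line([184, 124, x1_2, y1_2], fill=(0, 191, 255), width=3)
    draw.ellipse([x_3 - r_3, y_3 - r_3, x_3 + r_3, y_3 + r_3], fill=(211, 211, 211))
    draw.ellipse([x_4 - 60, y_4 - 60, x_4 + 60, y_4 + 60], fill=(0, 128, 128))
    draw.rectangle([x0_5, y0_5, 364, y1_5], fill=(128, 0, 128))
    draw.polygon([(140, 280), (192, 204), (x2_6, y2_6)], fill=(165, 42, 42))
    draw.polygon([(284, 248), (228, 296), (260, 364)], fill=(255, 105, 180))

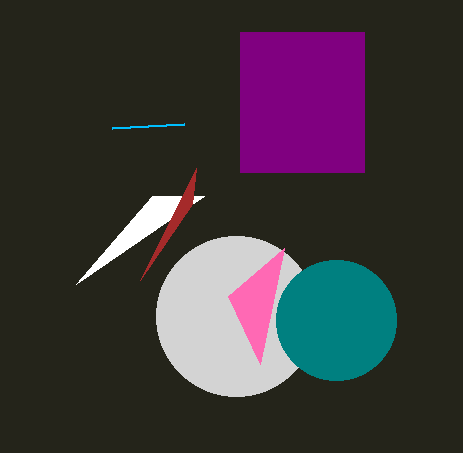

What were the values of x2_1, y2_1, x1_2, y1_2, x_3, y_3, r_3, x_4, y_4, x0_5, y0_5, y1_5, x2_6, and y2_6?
x2_1 = 76
y2_1 = 284
x1_2 = 112
y1_2 = 128
x_3 = 236
y_3 = 316
r_3 = 80
x_4 = 336
y_4 = 320
x0_5 = 240
y0_5 = 32
y1_5 = 172
x2_6 = 196
y2_6 = 168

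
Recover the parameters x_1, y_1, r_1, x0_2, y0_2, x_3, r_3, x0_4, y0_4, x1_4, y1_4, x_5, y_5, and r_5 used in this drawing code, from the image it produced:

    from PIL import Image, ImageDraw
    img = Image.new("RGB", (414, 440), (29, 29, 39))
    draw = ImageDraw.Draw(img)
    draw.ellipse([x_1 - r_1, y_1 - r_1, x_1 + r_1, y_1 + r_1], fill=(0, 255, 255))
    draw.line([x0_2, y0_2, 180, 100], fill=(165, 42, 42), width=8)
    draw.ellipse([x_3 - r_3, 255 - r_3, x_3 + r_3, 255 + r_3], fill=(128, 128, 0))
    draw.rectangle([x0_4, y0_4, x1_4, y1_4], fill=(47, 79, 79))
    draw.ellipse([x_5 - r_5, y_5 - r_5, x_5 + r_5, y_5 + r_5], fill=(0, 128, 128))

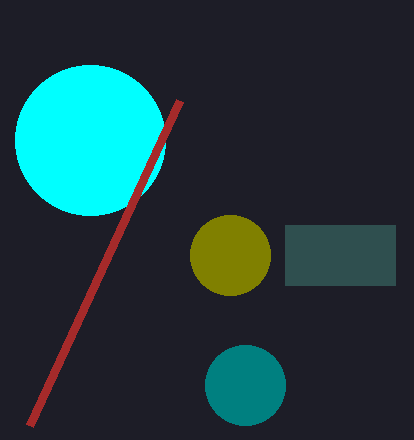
x_1 = 90, y_1 = 140, r_1 = 75, x0_2 = 30, y0_2 = 425, x_3 = 230, r_3 = 40, x0_4 = 285, y0_4 = 225, x1_4 = 395, y1_4 = 285, x_5 = 245, y_5 = 385, r_5 = 40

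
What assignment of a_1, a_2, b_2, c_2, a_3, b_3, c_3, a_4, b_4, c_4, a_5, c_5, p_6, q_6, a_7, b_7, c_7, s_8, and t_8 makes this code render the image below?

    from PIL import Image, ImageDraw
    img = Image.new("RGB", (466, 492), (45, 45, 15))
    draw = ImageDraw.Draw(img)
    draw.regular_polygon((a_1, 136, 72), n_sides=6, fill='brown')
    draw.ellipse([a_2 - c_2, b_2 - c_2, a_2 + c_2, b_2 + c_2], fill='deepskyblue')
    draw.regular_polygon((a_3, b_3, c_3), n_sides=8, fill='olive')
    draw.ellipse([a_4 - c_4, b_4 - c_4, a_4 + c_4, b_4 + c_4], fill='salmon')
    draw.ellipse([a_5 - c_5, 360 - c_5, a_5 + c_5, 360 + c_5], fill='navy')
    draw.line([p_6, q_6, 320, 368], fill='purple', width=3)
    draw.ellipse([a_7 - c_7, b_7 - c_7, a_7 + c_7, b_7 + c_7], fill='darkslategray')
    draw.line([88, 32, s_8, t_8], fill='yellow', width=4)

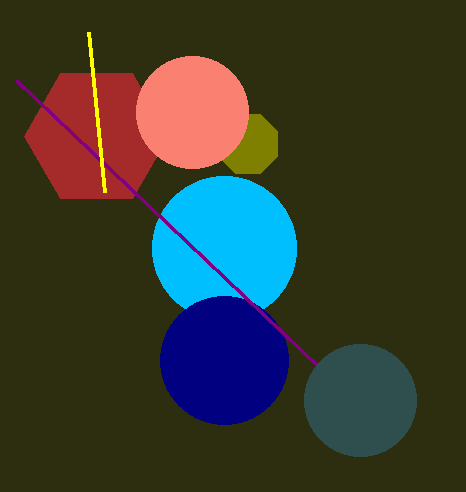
a_1 = 96, a_2 = 224, b_2 = 248, c_2 = 72, a_3 = 248, b_3 = 144, c_3 = 32, a_4 = 192, b_4 = 112, c_4 = 56, a_5 = 224, c_5 = 64, p_6 = 16, q_6 = 80, a_7 = 360, b_7 = 400, c_7 = 56, s_8 = 104, t_8 = 192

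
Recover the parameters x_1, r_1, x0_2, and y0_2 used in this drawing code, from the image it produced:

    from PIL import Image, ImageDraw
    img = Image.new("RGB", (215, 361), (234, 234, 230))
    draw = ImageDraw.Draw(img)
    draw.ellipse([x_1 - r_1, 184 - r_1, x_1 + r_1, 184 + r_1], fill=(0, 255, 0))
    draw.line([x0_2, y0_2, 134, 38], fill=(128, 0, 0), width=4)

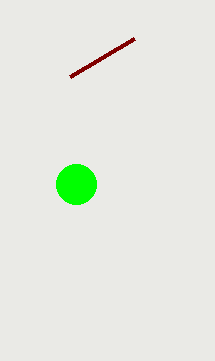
x_1 = 76
r_1 = 20
x0_2 = 70
y0_2 = 76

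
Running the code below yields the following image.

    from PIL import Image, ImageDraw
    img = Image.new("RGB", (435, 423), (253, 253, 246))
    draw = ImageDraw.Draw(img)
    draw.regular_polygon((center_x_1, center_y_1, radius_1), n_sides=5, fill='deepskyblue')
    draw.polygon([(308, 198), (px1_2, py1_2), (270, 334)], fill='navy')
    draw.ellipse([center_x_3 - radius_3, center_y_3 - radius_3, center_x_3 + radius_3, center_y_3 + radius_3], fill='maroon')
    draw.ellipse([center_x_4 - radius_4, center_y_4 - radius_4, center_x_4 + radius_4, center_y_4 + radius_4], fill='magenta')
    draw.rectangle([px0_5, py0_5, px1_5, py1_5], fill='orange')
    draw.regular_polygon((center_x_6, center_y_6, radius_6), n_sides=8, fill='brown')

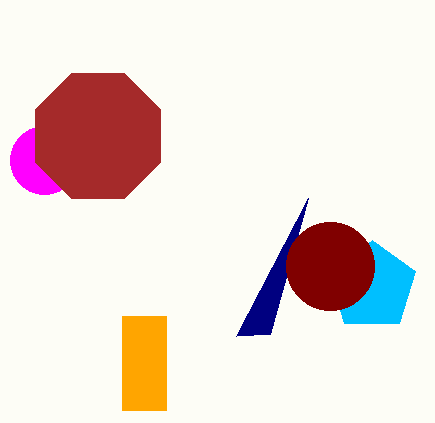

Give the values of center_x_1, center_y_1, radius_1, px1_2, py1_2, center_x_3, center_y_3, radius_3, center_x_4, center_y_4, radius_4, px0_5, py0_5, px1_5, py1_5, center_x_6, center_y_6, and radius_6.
center_x_1 = 372
center_y_1 = 286
radius_1 = 46
px1_2 = 236
py1_2 = 336
center_x_3 = 330
center_y_3 = 266
radius_3 = 44
center_x_4 = 44
center_y_4 = 160
radius_4 = 34
px0_5 = 122
py0_5 = 316
px1_5 = 166
py1_5 = 410
center_x_6 = 98
center_y_6 = 136
radius_6 = 68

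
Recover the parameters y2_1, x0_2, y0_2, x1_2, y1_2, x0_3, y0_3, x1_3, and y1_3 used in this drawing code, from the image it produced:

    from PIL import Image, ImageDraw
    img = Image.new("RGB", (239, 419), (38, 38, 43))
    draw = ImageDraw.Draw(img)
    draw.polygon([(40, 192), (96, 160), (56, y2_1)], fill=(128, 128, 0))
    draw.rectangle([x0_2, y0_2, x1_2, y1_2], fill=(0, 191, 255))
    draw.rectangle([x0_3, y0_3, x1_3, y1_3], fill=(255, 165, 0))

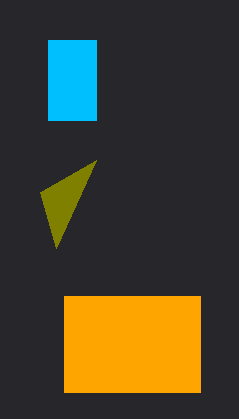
y2_1 = 248; x0_2 = 48; y0_2 = 40; x1_2 = 96; y1_2 = 120; x0_3 = 64; y0_3 = 296; x1_3 = 200; y1_3 = 392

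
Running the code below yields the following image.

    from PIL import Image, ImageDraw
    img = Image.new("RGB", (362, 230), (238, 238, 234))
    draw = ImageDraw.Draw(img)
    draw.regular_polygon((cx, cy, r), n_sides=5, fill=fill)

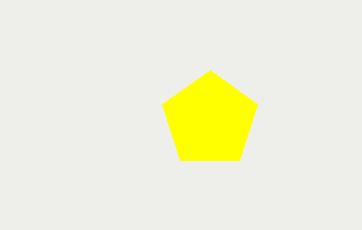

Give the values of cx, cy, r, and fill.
cx = 210
cy = 120
r = 50
fill = 'yellow'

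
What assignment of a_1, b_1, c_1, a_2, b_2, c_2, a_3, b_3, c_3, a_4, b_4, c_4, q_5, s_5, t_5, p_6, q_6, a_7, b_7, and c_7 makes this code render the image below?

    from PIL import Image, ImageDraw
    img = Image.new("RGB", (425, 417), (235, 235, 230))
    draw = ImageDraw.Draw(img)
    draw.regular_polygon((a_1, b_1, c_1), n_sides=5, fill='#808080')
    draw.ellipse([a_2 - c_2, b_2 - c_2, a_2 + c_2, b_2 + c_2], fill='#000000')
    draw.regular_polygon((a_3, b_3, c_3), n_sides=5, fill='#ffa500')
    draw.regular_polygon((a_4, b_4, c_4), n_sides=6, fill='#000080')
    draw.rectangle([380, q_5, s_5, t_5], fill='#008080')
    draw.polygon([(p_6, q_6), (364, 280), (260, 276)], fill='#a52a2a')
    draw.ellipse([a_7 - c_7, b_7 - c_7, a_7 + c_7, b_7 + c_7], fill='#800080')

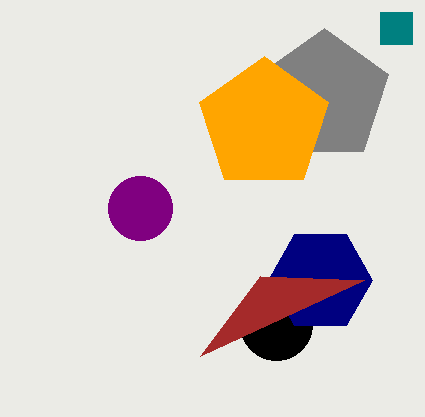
a_1 = 324; b_1 = 96; c_1 = 68; a_2 = 276; b_2 = 324; c_2 = 36; a_3 = 264; b_3 = 124; c_3 = 68; a_4 = 320; b_4 = 280; c_4 = 52; q_5 = 12; s_5 = 412; t_5 = 44; p_6 = 200; q_6 = 356; a_7 = 140; b_7 = 208; c_7 = 32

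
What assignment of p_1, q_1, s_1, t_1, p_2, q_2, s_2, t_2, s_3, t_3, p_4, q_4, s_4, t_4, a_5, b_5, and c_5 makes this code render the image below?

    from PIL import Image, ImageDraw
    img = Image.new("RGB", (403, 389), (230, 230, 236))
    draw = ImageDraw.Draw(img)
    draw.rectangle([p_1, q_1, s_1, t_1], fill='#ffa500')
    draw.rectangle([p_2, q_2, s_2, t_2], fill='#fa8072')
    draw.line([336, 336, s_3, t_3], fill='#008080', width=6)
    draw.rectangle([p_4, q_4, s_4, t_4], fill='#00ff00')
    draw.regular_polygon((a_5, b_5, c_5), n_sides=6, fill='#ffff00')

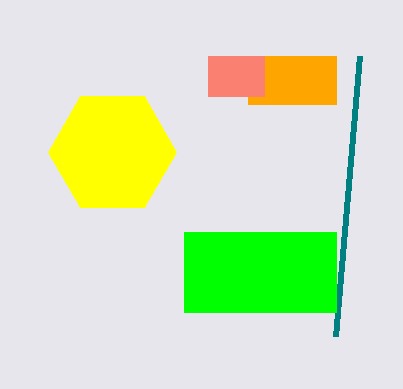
p_1 = 248; q_1 = 56; s_1 = 336; t_1 = 104; p_2 = 208; q_2 = 56; s_2 = 264; t_2 = 96; s_3 = 360; t_3 = 56; p_4 = 184; q_4 = 232; s_4 = 336; t_4 = 312; a_5 = 112; b_5 = 152; c_5 = 64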